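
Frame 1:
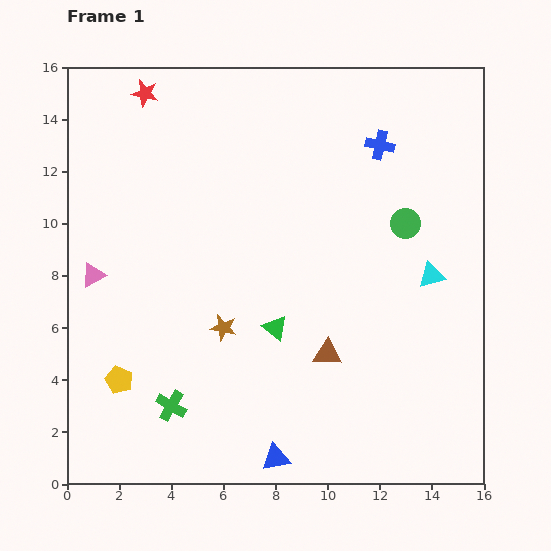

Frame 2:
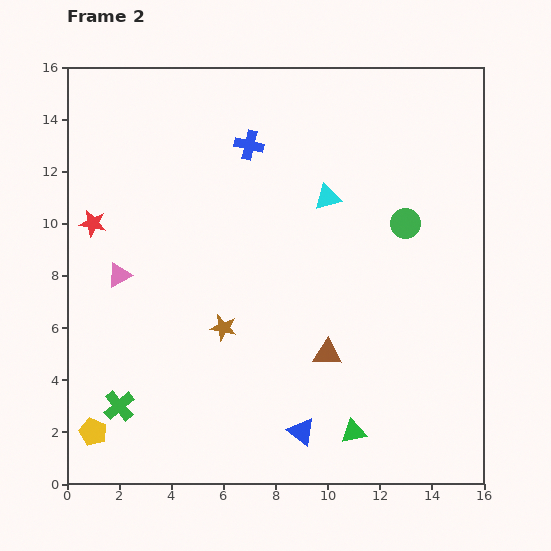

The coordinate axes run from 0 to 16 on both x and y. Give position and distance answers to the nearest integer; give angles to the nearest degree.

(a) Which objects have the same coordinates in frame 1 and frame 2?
the green circle, the brown star, the brown triangle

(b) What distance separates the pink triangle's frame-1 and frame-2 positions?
1

The pink triangle moved from (1, 8) to (2, 8), a distance of √(1² + 0²) ≈ 1.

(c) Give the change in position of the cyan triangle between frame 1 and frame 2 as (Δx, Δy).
(-4, 3)

The cyan triangle was at (14, 8) in frame 1 and (10, 11) in frame 2.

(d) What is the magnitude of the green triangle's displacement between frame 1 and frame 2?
5

The green triangle moved from (8, 6) to (11, 2), a distance of √(3² + 4²) ≈ 5.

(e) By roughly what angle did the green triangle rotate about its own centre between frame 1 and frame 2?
51° counter-clockwise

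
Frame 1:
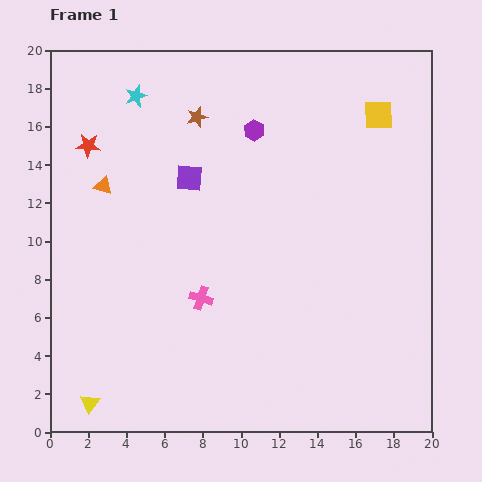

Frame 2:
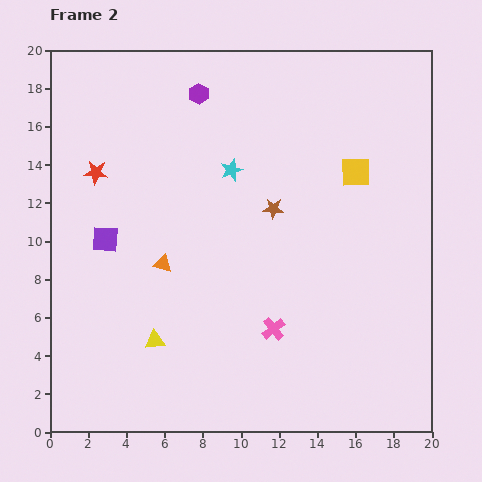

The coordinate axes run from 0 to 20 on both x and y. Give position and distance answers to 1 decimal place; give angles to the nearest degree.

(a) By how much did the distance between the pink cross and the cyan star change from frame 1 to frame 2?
-2.5

Distance in frame 1: 11.1. Distance in frame 2: 8.6.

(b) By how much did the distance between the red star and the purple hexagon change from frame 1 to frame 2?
-1.9

Distance in frame 1: 8.7. Distance in frame 2: 6.8.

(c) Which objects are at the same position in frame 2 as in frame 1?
none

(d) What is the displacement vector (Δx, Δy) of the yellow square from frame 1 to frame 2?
(-1.2, -3.0)

The yellow square was at (17.2, 16.6) in frame 1 and (16.0, 13.6) in frame 2.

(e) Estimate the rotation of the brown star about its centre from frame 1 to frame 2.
19° clockwise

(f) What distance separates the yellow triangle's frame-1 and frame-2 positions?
4.7

The yellow triangle moved from (2.1, 1.5) to (5.5, 4.8), a distance of √(3.4² + 3.3²) ≈ 4.7.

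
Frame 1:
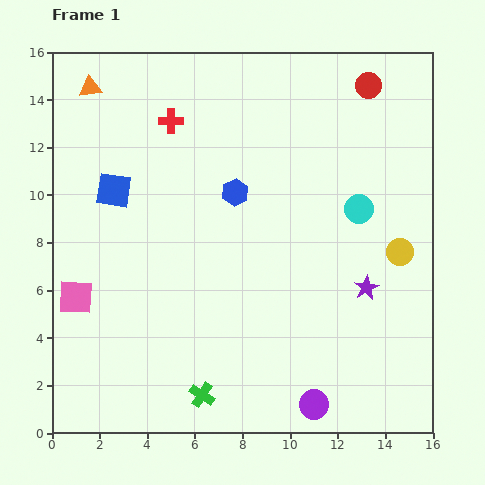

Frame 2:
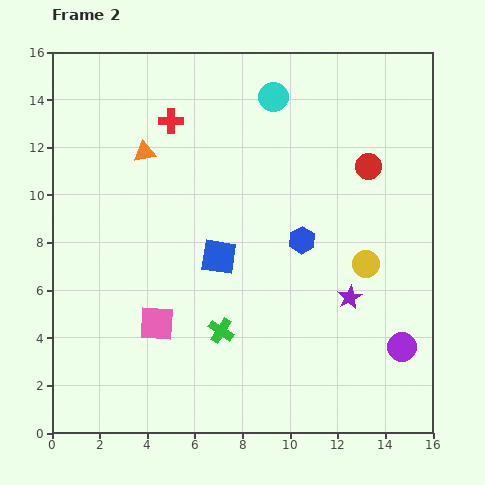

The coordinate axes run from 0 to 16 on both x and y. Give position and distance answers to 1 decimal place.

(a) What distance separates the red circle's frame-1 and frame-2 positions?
3.4

The red circle moved from (13.3, 14.6) to (13.3, 11.2), a distance of √(0.0² + 3.4²) ≈ 3.4.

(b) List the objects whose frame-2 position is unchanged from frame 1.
the red cross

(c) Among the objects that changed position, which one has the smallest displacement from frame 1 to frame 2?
the purple star

(moved 0.8)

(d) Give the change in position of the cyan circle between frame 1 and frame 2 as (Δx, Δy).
(-3.6, 4.7)

The cyan circle was at (12.9, 9.4) in frame 1 and (9.3, 14.1) in frame 2.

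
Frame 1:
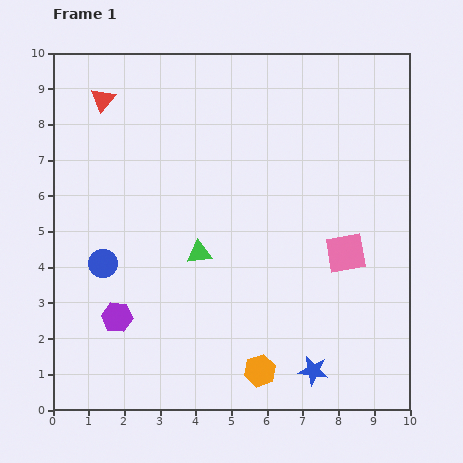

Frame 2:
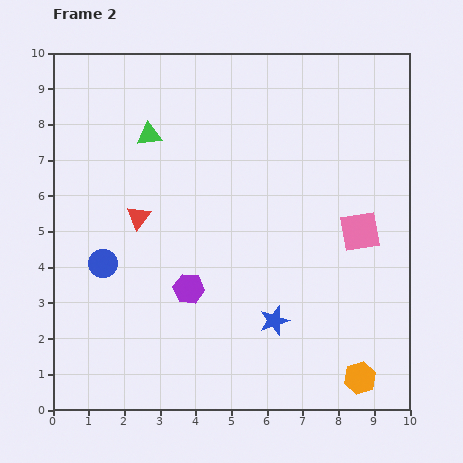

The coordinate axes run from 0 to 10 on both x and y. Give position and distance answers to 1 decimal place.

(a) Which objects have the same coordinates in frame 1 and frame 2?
the blue circle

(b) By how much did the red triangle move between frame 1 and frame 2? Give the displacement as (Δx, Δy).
(1.0, -3.3)

The red triangle was at (1.4, 8.7) in frame 1 and (2.4, 5.4) in frame 2.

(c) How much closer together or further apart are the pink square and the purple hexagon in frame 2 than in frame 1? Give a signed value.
-1.5

Distance in frame 1: 6.6. Distance in frame 2: 5.1.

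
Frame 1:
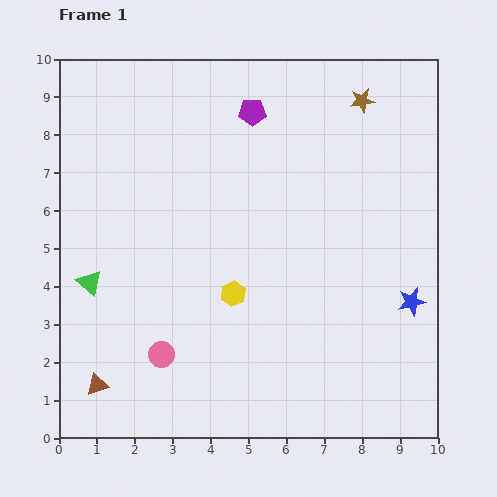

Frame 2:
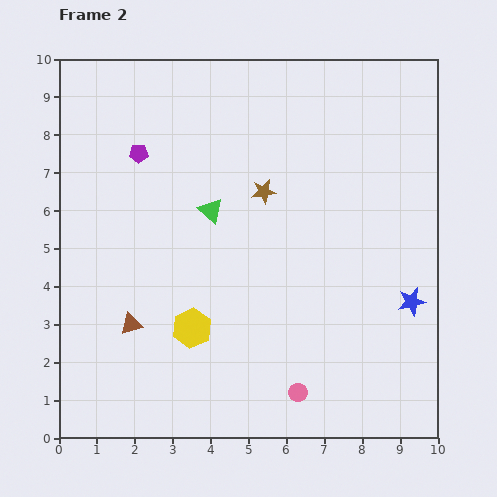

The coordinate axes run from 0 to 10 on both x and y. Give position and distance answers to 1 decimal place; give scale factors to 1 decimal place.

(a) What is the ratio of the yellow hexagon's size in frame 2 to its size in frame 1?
1.6×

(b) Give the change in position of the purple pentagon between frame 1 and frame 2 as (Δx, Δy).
(-3.0, -1.1)

The purple pentagon was at (5.1, 8.6) in frame 1 and (2.1, 7.5) in frame 2.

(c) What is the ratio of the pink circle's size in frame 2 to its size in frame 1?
0.7×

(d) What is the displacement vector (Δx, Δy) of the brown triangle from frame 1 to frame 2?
(0.9, 1.6)

The brown triangle was at (1.0, 1.4) in frame 1 and (1.9, 3.0) in frame 2.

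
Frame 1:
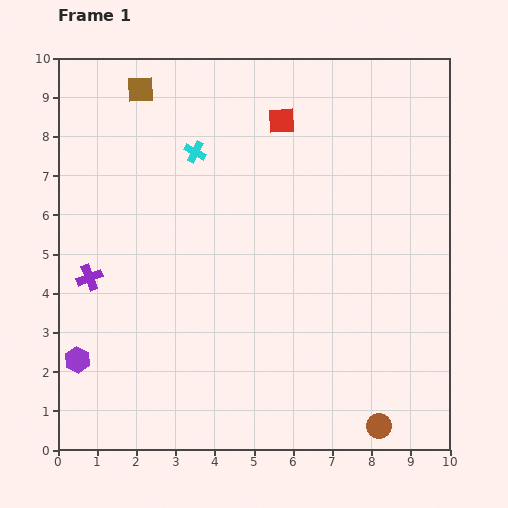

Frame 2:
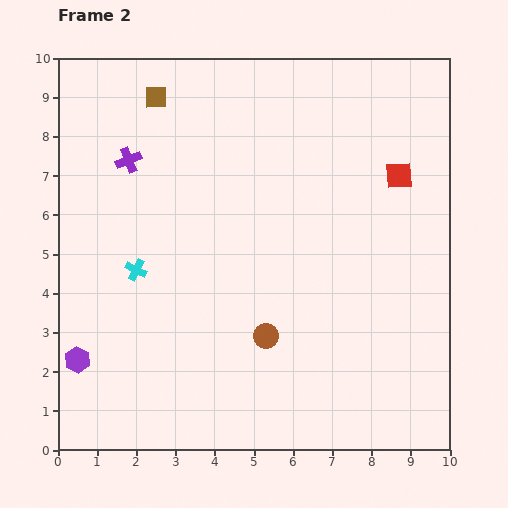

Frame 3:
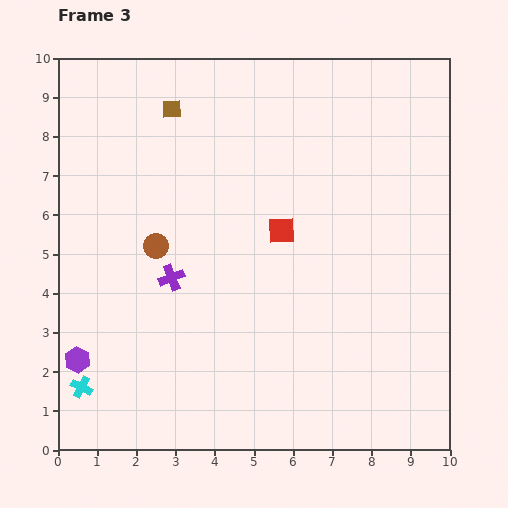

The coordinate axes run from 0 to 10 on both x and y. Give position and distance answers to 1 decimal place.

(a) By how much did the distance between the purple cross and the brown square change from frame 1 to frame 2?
-3.3

Distance in frame 1: 5.0. Distance in frame 2: 1.7.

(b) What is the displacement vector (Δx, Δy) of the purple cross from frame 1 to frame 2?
(1.0, 3.0)

The purple cross was at (0.8, 4.4) in frame 1 and (1.8, 7.4) in frame 2.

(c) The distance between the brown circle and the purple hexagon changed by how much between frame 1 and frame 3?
-4.4

Distance in frame 1: 7.9. Distance in frame 3: 3.5.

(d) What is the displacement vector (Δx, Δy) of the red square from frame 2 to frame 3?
(-3.0, -1.4)

The red square was at (8.7, 7.0) in frame 2 and (5.7, 5.6) in frame 3.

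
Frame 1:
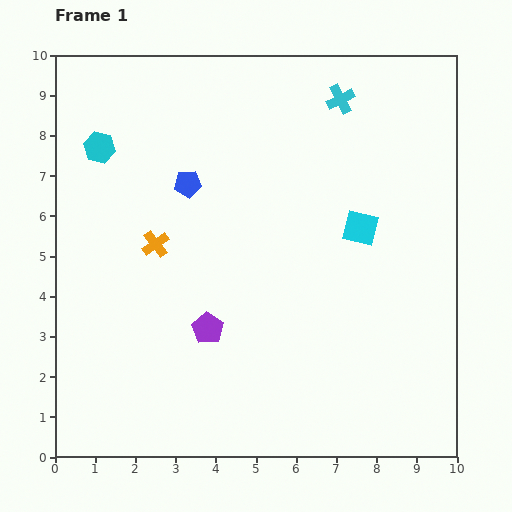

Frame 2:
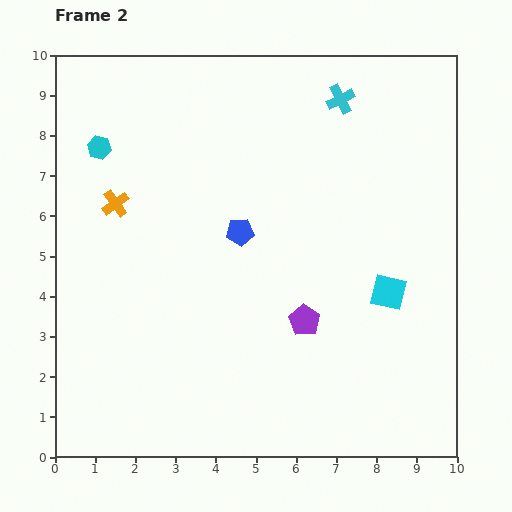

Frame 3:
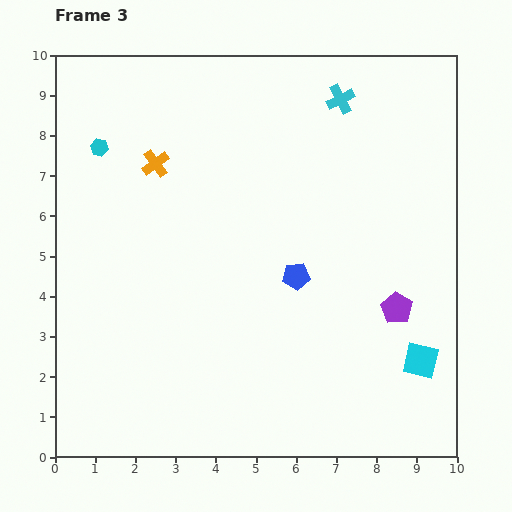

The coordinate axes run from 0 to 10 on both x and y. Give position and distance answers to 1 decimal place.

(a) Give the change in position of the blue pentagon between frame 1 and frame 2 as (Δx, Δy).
(1.3, -1.2)

The blue pentagon was at (3.3, 6.8) in frame 1 and (4.6, 5.6) in frame 2.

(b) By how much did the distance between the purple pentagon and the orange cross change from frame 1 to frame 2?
+3.0

Distance in frame 1: 2.5. Distance in frame 2: 5.5.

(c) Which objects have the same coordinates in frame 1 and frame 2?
the cyan hexagon, the cyan cross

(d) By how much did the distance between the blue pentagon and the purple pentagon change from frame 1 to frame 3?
-1.0

Distance in frame 1: 3.6. Distance in frame 3: 2.6.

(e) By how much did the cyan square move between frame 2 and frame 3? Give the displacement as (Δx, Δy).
(0.8, -1.7)

The cyan square was at (8.3, 4.1) in frame 2 and (9.1, 2.4) in frame 3.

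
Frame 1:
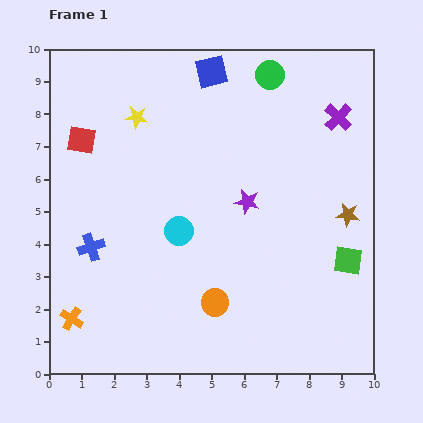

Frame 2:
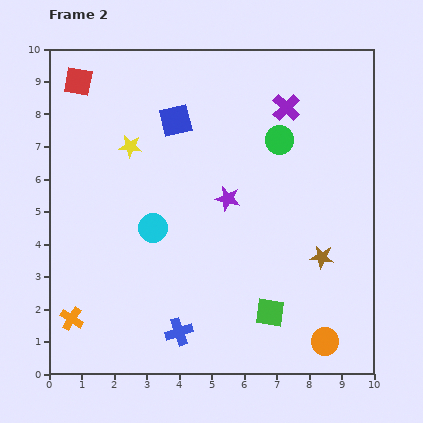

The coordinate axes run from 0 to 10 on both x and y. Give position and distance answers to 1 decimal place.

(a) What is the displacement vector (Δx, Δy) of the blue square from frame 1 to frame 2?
(-1.1, -1.5)

The blue square was at (5.0, 9.3) in frame 1 and (3.9, 7.8) in frame 2.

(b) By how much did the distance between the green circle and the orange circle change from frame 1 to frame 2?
-0.8

Distance in frame 1: 7.2. Distance in frame 2: 6.4.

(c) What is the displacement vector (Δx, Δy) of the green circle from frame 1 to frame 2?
(0.3, -2.0)

The green circle was at (6.8, 9.2) in frame 1 and (7.1, 7.2) in frame 2.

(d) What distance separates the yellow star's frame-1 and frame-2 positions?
0.9

The yellow star moved from (2.7, 7.9) to (2.5, 7.0), a distance of √(0.2² + 0.9²) ≈ 0.9.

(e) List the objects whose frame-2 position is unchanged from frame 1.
the orange cross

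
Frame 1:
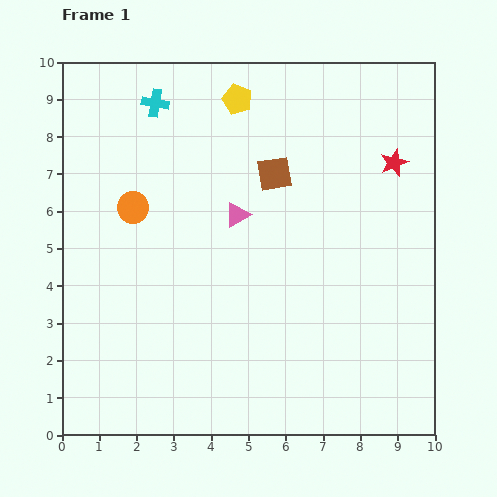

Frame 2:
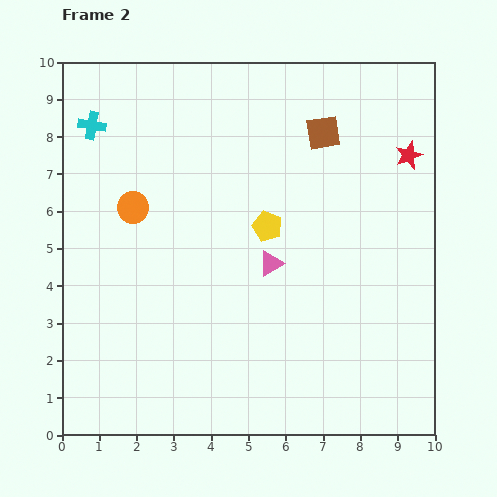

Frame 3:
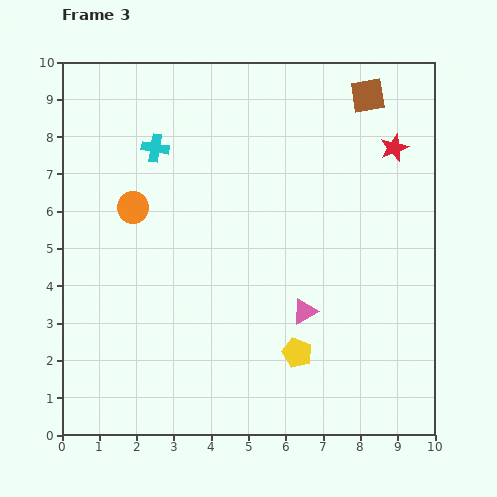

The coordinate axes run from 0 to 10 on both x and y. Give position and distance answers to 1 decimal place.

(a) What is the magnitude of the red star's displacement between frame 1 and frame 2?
0.4

The red star moved from (8.9, 7.3) to (9.3, 7.5), a distance of √(0.4² + 0.2²) ≈ 0.4.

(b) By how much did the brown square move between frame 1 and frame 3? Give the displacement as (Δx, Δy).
(2.5, 2.1)

The brown square was at (5.7, 7.0) in frame 1 and (8.2, 9.1) in frame 3.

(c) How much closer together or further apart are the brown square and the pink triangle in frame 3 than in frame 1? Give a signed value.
+4.5

Distance in frame 1: 1.5. Distance in frame 3: 6.0.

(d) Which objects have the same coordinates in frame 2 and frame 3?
the orange circle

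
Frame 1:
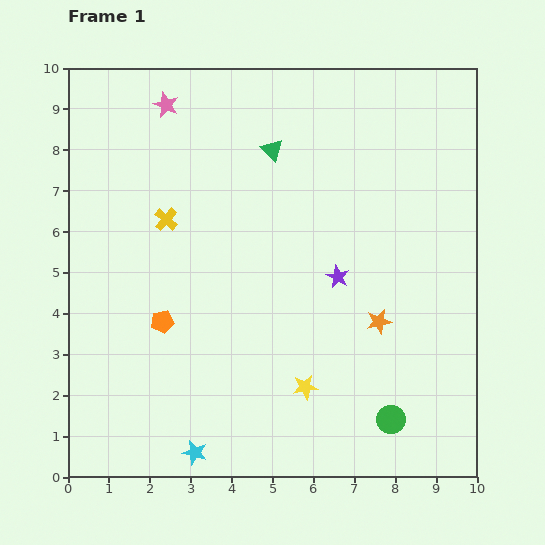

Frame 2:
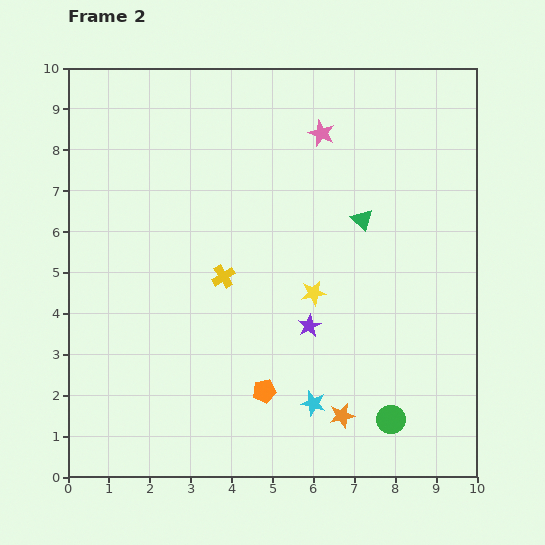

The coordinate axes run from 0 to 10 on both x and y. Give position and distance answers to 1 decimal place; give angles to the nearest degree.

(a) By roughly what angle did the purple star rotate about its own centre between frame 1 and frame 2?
18° clockwise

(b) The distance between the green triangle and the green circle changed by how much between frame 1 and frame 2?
-2.3

Distance in frame 1: 7.2. Distance in frame 2: 4.9.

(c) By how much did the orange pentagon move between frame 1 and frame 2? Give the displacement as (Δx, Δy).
(2.5, -1.7)

The orange pentagon was at (2.3, 3.8) in frame 1 and (4.8, 2.1) in frame 2.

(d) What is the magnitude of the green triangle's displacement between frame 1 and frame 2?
2.8

The green triangle moved from (5.0, 8.0) to (7.2, 6.3), a distance of √(2.2² + 1.7²) ≈ 2.8.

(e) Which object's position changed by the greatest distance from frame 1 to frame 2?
the pink star

(moved 3.9; next 3.1)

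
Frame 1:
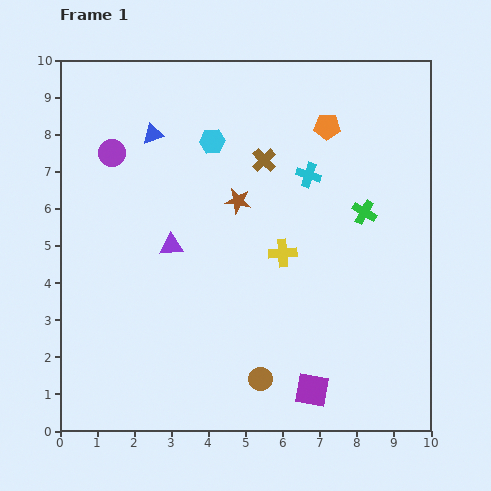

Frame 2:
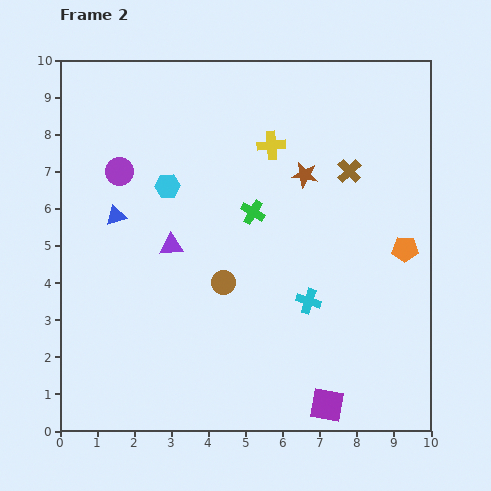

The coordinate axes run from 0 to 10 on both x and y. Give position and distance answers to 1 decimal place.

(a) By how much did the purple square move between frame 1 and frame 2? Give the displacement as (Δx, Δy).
(0.4, -0.4)

The purple square was at (6.8, 1.1) in frame 1 and (7.2, 0.7) in frame 2.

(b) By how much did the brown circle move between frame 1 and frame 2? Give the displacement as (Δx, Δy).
(-1.0, 2.6)

The brown circle was at (5.4, 1.4) in frame 1 and (4.4, 4.0) in frame 2.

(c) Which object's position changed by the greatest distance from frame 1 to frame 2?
the orange pentagon

(moved 3.9; next 3.4)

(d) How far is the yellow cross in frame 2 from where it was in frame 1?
2.9

The yellow cross moved from (6.0, 4.8) to (5.7, 7.7), a distance of √(0.3² + 2.9²) ≈ 2.9.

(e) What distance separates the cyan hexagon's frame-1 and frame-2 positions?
1.7

The cyan hexagon moved from (4.1, 7.8) to (2.9, 6.6), a distance of √(1.2² + 1.2²) ≈ 1.7.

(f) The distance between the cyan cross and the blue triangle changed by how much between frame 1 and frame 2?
+1.4

Distance in frame 1: 4.3. Distance in frame 2: 5.7.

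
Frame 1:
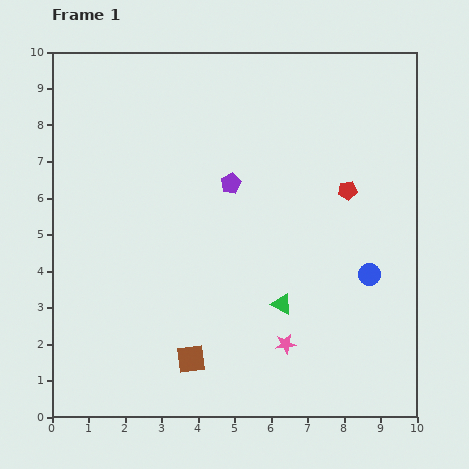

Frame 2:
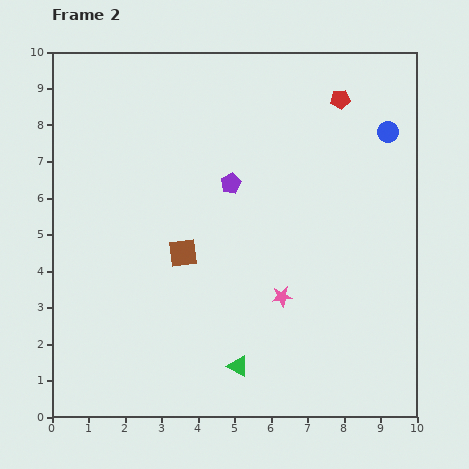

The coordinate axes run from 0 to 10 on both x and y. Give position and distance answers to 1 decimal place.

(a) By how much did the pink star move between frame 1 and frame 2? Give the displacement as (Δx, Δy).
(-0.1, 1.3)

The pink star was at (6.4, 2.0) in frame 1 and (6.3, 3.3) in frame 2.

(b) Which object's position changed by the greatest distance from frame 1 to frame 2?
the blue circle

(moved 3.9; next 2.9)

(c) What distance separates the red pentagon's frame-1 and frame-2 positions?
2.5

The red pentagon moved from (8.1, 6.2) to (7.9, 8.7), a distance of √(0.2² + 2.5²) ≈ 2.5.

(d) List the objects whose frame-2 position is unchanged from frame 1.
the purple pentagon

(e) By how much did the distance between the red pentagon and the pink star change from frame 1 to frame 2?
+1.1

Distance in frame 1: 4.5. Distance in frame 2: 5.6.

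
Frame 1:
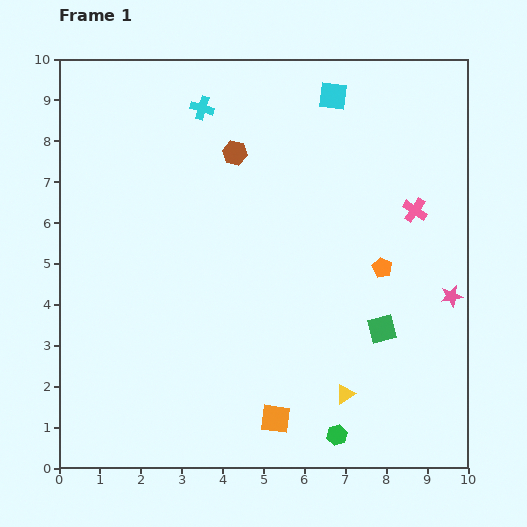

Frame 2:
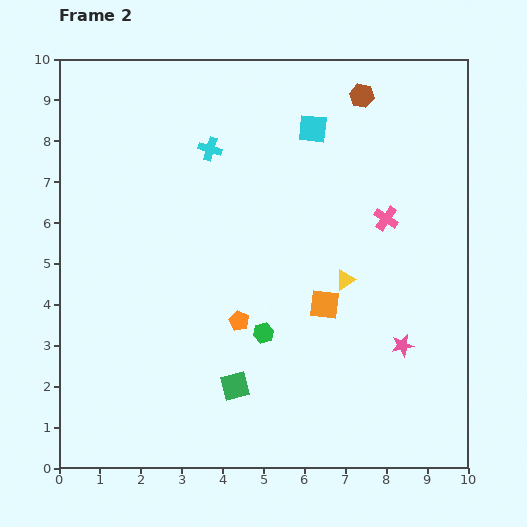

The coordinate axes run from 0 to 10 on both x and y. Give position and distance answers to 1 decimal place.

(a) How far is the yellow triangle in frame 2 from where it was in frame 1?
2.8

The yellow triangle moved from (7.0, 1.8) to (7.0, 4.6), a distance of √(0.0² + 2.8²) ≈ 2.8.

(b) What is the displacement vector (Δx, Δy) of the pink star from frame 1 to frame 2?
(-1.2, -1.2)

The pink star was at (9.6, 4.2) in frame 1 and (8.4, 3.0) in frame 2.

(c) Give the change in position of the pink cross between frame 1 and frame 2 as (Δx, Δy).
(-0.7, -0.2)

The pink cross was at (8.7, 6.3) in frame 1 and (8.0, 6.1) in frame 2.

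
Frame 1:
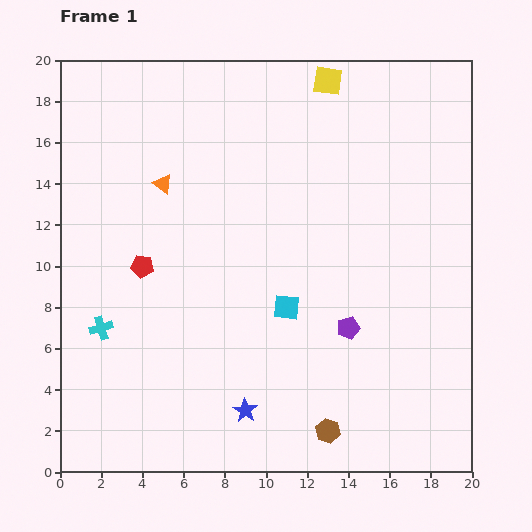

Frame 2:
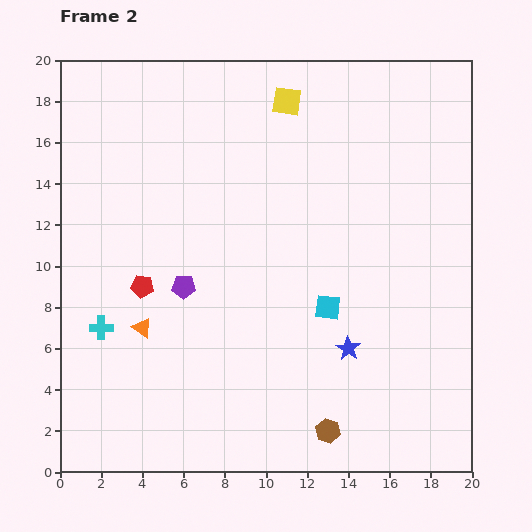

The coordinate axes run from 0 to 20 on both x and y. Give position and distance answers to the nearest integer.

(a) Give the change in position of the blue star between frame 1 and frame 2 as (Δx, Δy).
(5, 3)

The blue star was at (9, 3) in frame 1 and (14, 6) in frame 2.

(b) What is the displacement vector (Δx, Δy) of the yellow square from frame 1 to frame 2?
(-2, -1)

The yellow square was at (13, 19) in frame 1 and (11, 18) in frame 2.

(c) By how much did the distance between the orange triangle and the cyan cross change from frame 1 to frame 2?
-6

Distance in frame 1: 8. Distance in frame 2: 2.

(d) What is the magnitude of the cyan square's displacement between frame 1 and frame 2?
2

The cyan square moved from (11, 8) to (13, 8), a distance of √(2² + 0²) ≈ 2.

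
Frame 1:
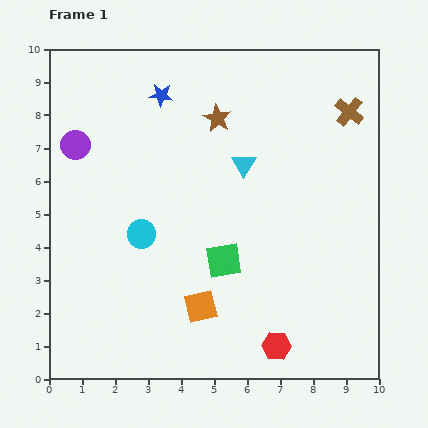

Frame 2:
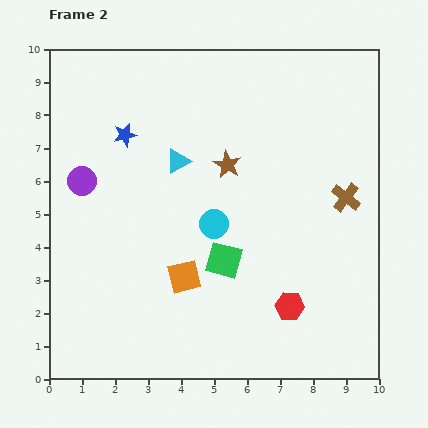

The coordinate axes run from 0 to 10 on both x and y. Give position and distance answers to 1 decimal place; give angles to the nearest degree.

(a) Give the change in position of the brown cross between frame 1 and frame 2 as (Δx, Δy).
(-0.1, -2.6)

The brown cross was at (9.1, 8.1) in frame 1 and (9.0, 5.5) in frame 2.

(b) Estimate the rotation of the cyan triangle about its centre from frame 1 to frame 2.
30° clockwise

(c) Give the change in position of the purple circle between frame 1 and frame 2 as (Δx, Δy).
(0.2, -1.1)

The purple circle was at (0.8, 7.1) in frame 1 and (1.0, 6.0) in frame 2.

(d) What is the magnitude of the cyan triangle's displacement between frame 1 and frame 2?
2.0

The cyan triangle moved from (5.9, 6.5) to (3.9, 6.6), a distance of √(2.0² + 0.1²) ≈ 2.0.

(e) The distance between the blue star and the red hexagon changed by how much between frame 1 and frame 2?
-1.2

Distance in frame 1: 8.4. Distance in frame 2: 7.2.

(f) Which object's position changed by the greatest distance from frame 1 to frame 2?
the brown cross

(moved 2.6; next 2.2)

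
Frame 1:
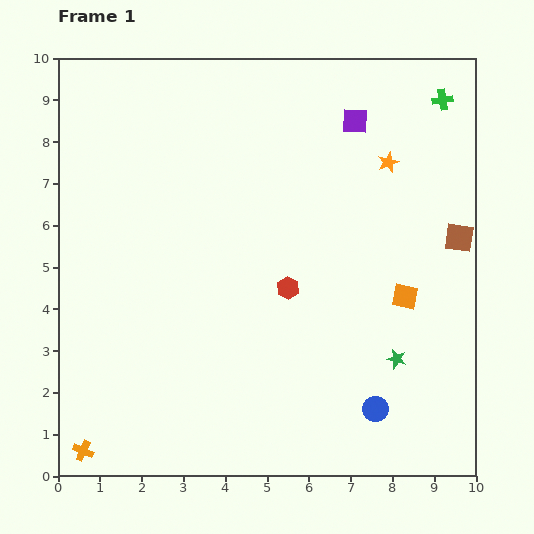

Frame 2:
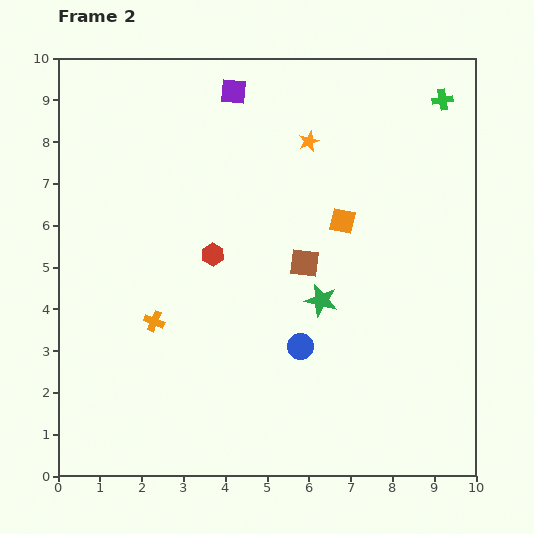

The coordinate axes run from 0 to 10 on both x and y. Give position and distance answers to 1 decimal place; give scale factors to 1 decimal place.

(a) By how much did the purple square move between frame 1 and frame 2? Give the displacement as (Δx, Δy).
(-2.9, 0.7)

The purple square was at (7.1, 8.5) in frame 1 and (4.2, 9.2) in frame 2.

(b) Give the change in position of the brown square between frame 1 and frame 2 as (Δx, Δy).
(-3.7, -0.6)

The brown square was at (9.6, 5.7) in frame 1 and (5.9, 5.1) in frame 2.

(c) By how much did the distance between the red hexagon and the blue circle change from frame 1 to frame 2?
-0.6

Distance in frame 1: 3.6. Distance in frame 2: 3.0.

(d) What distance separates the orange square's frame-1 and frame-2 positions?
2.3

The orange square moved from (8.3, 4.3) to (6.8, 6.1), a distance of √(1.5² + 1.8²) ≈ 2.3.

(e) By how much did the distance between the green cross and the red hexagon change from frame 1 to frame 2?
+0.8

Distance in frame 1: 5.8. Distance in frame 2: 6.6.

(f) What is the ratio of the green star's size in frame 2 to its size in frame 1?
1.7×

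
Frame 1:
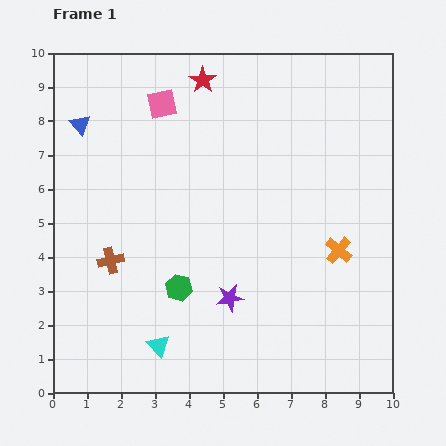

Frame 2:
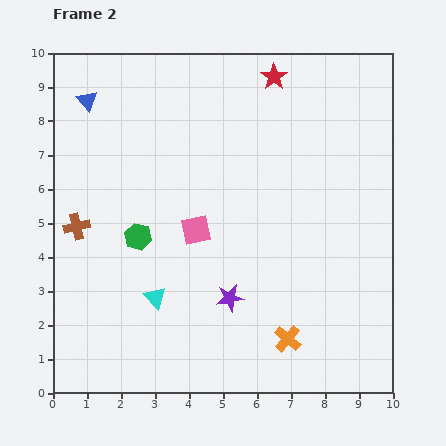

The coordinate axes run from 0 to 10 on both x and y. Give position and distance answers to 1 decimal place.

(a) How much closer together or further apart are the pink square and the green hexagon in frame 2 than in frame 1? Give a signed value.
-3.7

Distance in frame 1: 5.4. Distance in frame 2: 1.7.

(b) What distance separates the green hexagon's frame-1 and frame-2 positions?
1.9

The green hexagon moved from (3.7, 3.1) to (2.5, 4.6), a distance of √(1.2² + 1.5²) ≈ 1.9.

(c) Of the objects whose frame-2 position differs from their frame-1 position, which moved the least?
the blue triangle

(moved 0.7)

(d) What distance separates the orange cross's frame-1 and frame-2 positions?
3.0

The orange cross moved from (8.4, 4.2) to (6.9, 1.6), a distance of √(1.5² + 2.6²) ≈ 3.0.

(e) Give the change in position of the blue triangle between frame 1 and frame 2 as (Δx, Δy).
(0.2, 0.7)

The blue triangle was at (0.8, 7.9) in frame 1 and (1.0, 8.6) in frame 2.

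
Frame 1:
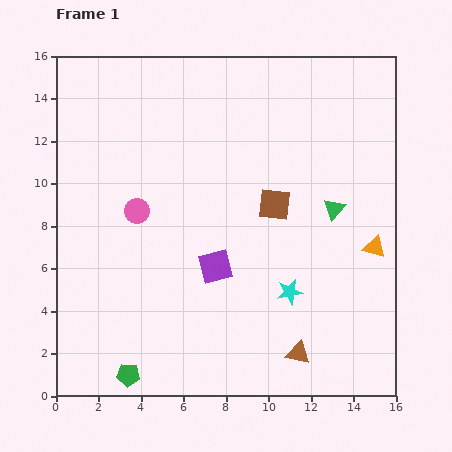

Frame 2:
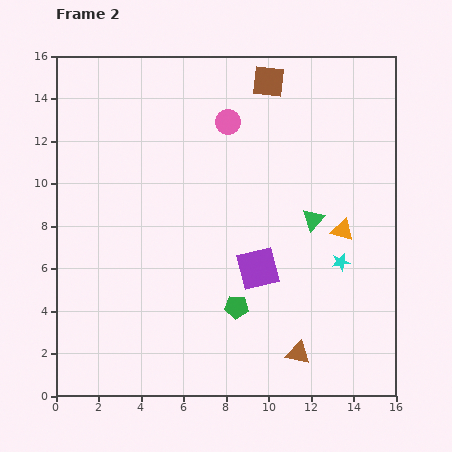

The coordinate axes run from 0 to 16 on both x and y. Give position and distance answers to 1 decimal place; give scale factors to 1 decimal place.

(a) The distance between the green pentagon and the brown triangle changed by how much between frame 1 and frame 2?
-4.5

Distance in frame 1: 8.1. Distance in frame 2: 3.6.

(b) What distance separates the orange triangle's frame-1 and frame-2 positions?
1.7

The orange triangle moved from (15.0, 7.0) to (13.5, 7.8), a distance of √(1.5² + 0.8²) ≈ 1.7.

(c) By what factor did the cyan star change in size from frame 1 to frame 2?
0.7×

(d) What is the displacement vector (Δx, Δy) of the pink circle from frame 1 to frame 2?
(4.3, 4.2)

The pink circle was at (3.8, 8.7) in frame 1 and (8.1, 12.9) in frame 2.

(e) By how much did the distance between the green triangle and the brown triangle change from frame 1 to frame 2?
-0.7

Distance in frame 1: 7.0. Distance in frame 2: 6.3.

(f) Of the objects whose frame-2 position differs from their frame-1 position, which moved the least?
the green triangle

(moved 1.1)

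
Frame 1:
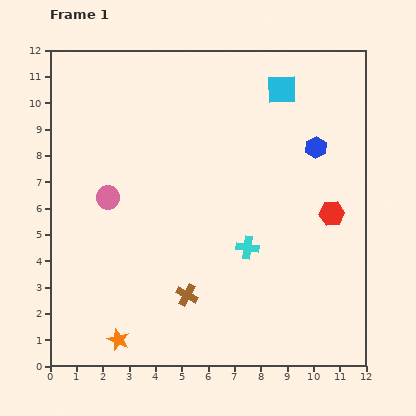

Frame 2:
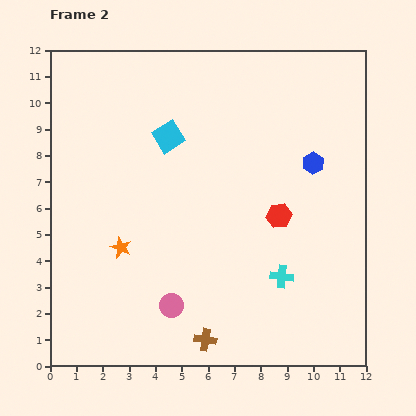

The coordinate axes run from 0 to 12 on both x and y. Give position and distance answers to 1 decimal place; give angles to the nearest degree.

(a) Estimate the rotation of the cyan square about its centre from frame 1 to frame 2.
31° counter-clockwise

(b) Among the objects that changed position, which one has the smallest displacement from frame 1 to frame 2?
the blue hexagon

(moved 0.6)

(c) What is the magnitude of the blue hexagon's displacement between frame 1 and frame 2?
0.6

The blue hexagon moved from (10.1, 8.3) to (10.0, 7.7), a distance of √(0.1² + 0.6²) ≈ 0.6.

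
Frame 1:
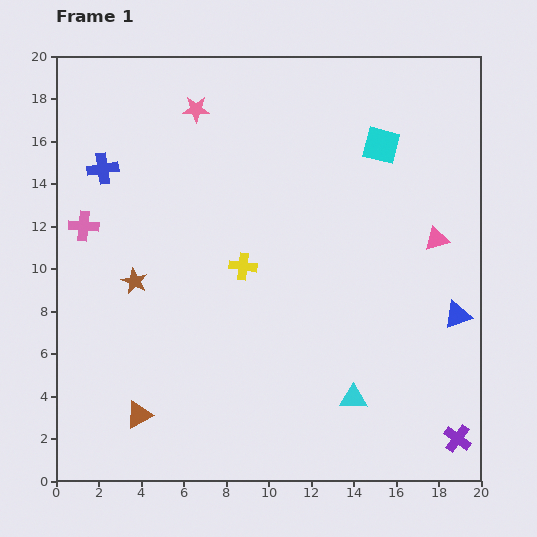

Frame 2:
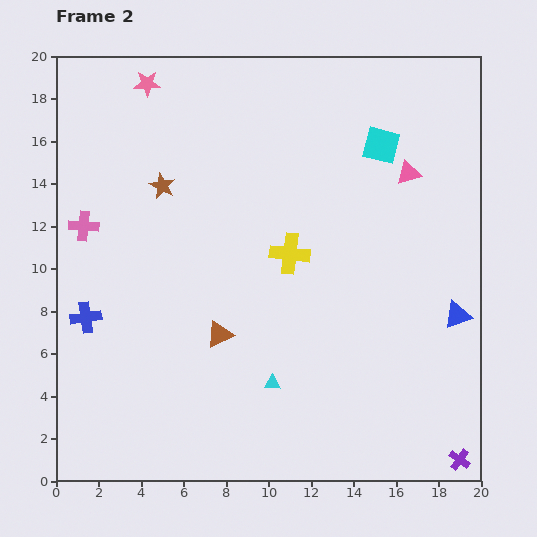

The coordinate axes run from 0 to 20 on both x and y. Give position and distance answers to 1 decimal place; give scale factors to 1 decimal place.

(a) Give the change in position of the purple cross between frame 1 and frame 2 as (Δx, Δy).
(0.1, -1.0)

The purple cross was at (18.9, 2.0) in frame 1 and (19.0, 1.0) in frame 2.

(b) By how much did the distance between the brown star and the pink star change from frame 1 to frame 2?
-3.7

Distance in frame 1: 8.6. Distance in frame 2: 4.9.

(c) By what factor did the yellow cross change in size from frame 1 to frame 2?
1.5×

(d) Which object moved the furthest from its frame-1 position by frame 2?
the blue cross

(moved 7.0; next 5.4)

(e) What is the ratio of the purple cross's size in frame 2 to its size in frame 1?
0.8×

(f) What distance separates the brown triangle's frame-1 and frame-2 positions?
5.4

The brown triangle moved from (3.9, 3.1) to (7.7, 6.9), a distance of √(3.8² + 3.8²) ≈ 5.4.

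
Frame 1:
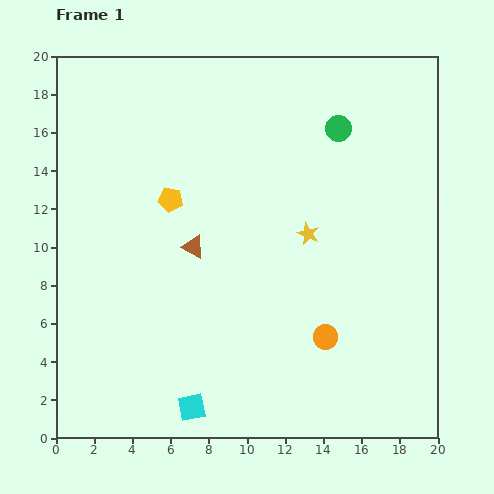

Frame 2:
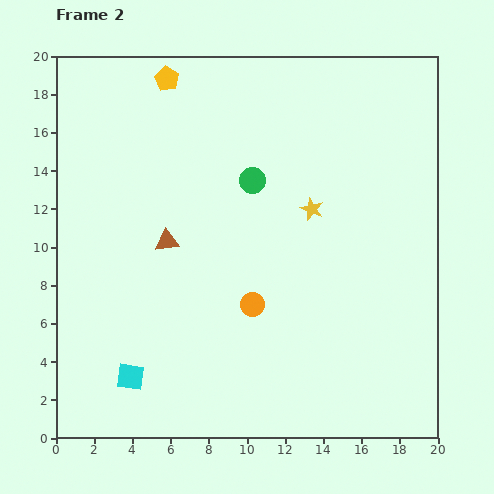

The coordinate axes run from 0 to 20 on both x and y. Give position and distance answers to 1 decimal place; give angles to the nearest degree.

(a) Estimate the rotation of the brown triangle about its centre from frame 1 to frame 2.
33° counter-clockwise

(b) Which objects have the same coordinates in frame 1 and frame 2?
none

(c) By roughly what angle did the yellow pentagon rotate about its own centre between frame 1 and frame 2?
22° clockwise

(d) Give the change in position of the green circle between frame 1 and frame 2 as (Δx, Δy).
(-4.5, -2.7)

The green circle was at (14.8, 16.2) in frame 1 and (10.3, 13.5) in frame 2.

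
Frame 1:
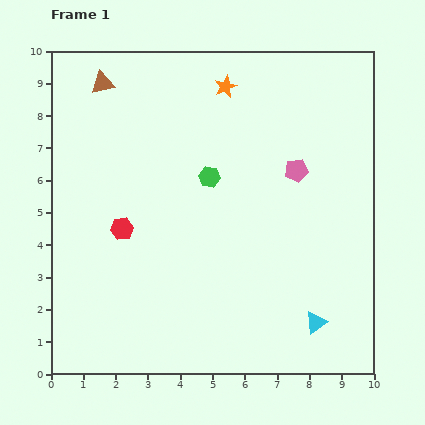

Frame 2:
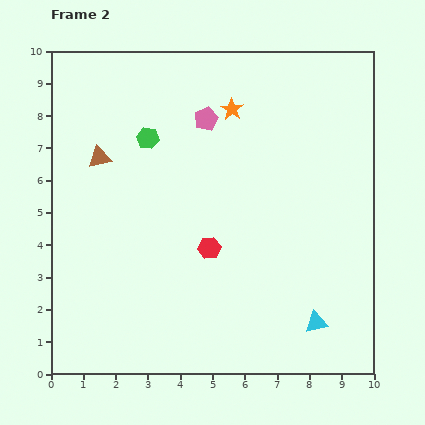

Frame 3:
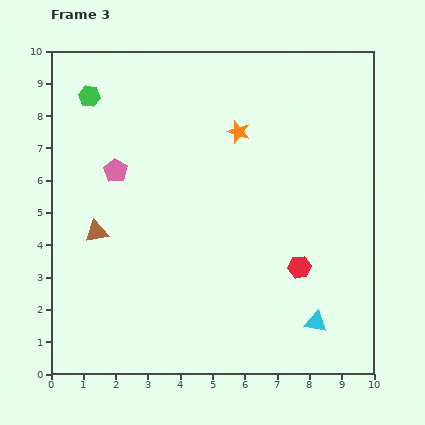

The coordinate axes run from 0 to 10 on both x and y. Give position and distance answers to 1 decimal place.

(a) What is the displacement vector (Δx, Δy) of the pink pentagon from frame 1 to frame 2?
(-2.8, 1.6)

The pink pentagon was at (7.6, 6.3) in frame 1 and (4.8, 7.9) in frame 2.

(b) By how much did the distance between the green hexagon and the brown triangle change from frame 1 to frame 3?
-0.2

Distance in frame 1: 4.4. Distance in frame 3: 4.2.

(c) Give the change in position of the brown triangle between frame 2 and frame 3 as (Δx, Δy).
(-0.1, -2.3)

The brown triangle was at (1.5, 6.7) in frame 2 and (1.4, 4.4) in frame 3.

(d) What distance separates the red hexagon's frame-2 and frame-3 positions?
2.9

The red hexagon moved from (4.9, 3.9) to (7.7, 3.3), a distance of √(2.8² + 0.6²) ≈ 2.9.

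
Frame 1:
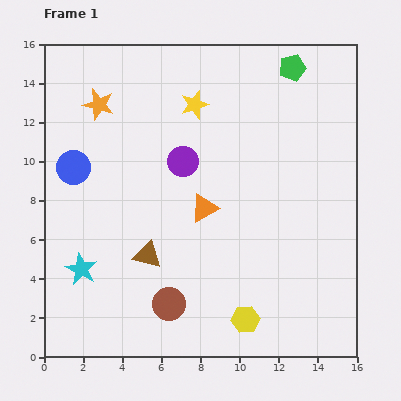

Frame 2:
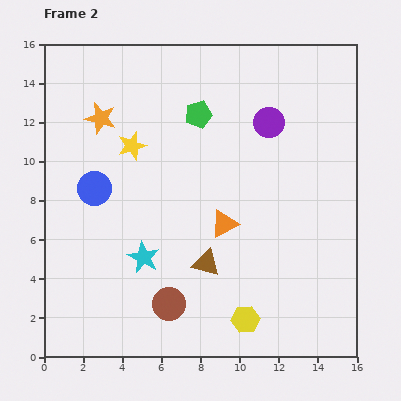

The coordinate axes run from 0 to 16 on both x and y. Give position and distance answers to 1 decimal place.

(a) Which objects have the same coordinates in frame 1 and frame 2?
the brown circle, the yellow hexagon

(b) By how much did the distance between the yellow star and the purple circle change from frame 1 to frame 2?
+4.1

Distance in frame 1: 3.0. Distance in frame 2: 7.1.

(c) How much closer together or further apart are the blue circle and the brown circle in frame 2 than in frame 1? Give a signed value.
-1.5

Distance in frame 1: 8.5. Distance in frame 2: 7.0.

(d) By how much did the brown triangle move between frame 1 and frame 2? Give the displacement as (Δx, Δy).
(3.0, -0.4)

The brown triangle was at (5.3, 5.2) in frame 1 and (8.3, 4.8) in frame 2.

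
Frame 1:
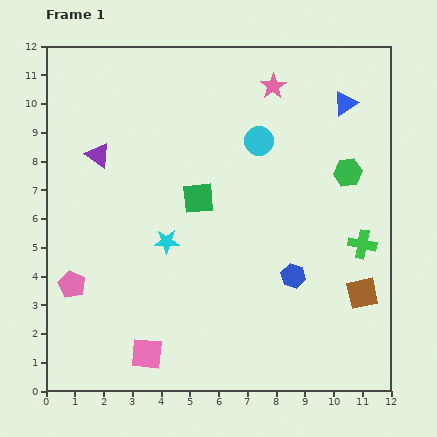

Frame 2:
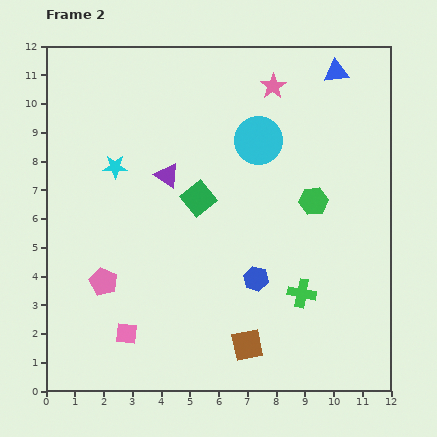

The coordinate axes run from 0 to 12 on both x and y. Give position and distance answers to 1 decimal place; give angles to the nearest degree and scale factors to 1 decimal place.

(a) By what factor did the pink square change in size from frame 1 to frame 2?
0.7×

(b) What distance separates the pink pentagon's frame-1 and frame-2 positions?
1.1

The pink pentagon moved from (0.9, 3.7) to (2.0, 3.8), a distance of √(1.1² + 0.1²) ≈ 1.1.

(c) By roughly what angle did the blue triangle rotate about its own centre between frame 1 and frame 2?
26° clockwise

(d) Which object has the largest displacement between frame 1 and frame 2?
the brown square

(moved 4.4; next 3.2)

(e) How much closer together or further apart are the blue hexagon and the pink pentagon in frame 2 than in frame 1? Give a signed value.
-2.4

Distance in frame 1: 7.7. Distance in frame 2: 5.3.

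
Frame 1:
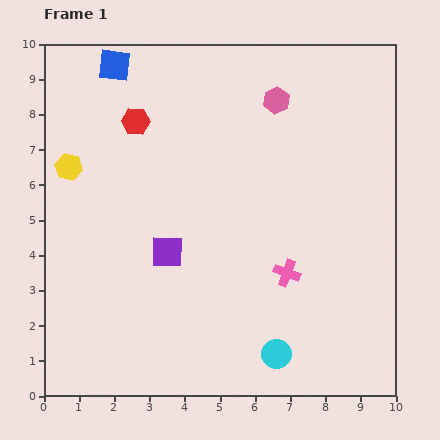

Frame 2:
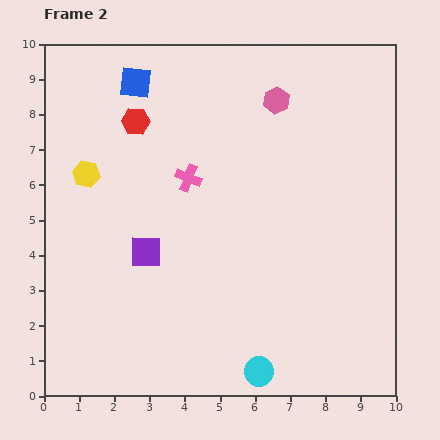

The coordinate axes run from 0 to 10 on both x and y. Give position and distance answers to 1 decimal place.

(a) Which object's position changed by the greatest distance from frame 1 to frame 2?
the pink cross

(moved 3.9; next 0.8)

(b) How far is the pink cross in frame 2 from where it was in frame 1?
3.9

The pink cross moved from (6.9, 3.5) to (4.1, 6.2), a distance of √(2.8² + 2.7²) ≈ 3.9.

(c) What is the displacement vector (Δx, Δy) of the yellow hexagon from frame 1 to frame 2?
(0.5, -0.2)

The yellow hexagon was at (0.7, 6.5) in frame 1 and (1.2, 6.3) in frame 2.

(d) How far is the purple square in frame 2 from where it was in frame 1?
0.6

The purple square moved from (3.5, 4.1) to (2.9, 4.1), a distance of √(0.6² + 0.0²) ≈ 0.6.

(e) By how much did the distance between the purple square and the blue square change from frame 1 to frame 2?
-0.7

Distance in frame 1: 5.5. Distance in frame 2: 4.8.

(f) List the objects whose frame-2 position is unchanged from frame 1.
the pink hexagon, the red hexagon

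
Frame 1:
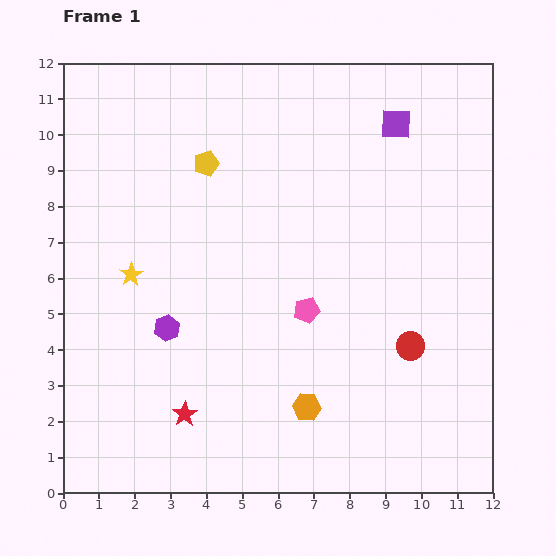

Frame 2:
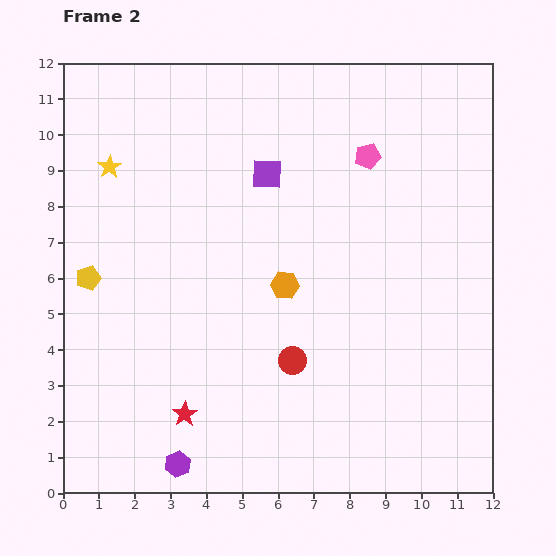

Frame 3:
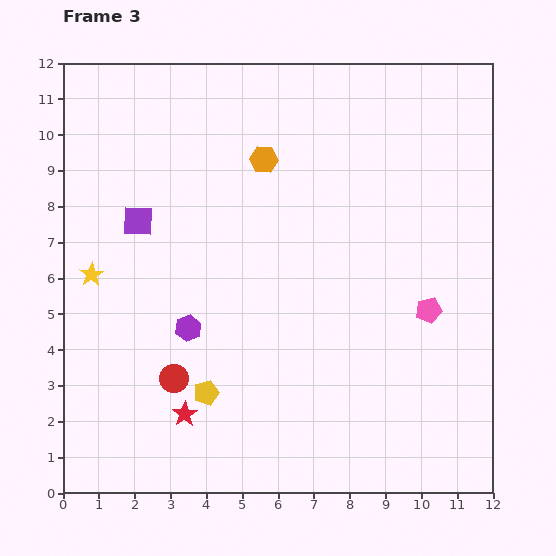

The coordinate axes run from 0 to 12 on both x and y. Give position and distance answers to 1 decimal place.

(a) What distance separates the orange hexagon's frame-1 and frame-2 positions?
3.5

The orange hexagon moved from (6.8, 2.4) to (6.2, 5.8), a distance of √(0.6² + 3.4²) ≈ 3.5.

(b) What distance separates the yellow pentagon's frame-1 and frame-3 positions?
6.4

The yellow pentagon moved from (4.0, 9.2) to (4.0, 2.8), a distance of √(0.0² + 6.4²) ≈ 6.4.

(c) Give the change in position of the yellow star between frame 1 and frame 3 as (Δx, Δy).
(-1.1, 0.0)

The yellow star was at (1.9, 6.1) in frame 1 and (0.8, 6.1) in frame 3.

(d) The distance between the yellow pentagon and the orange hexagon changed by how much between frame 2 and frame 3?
+1.2

Distance in frame 2: 5.5. Distance in frame 3: 6.7.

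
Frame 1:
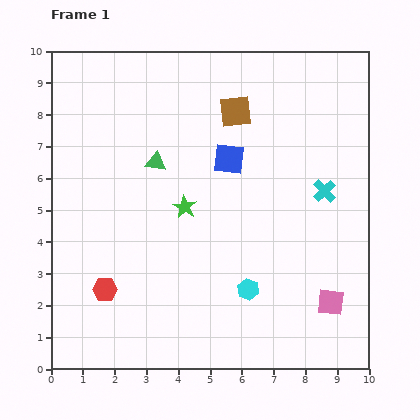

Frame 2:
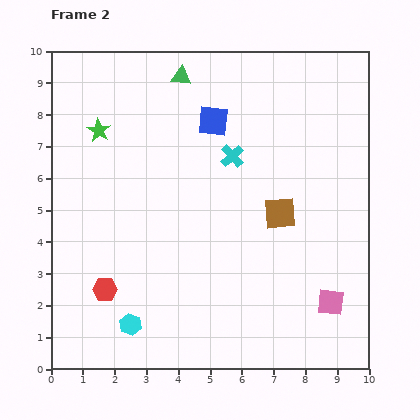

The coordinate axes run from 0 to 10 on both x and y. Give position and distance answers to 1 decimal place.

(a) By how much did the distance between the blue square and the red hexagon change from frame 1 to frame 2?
+0.6

Distance in frame 1: 5.7. Distance in frame 2: 6.3.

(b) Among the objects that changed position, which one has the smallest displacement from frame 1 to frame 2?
the blue square

(moved 1.3)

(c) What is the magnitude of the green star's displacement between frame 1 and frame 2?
3.6

The green star moved from (4.2, 5.1) to (1.5, 7.5), a distance of √(2.7² + 2.4²) ≈ 3.6.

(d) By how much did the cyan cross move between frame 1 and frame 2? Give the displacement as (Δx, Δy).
(-2.9, 1.1)

The cyan cross was at (8.6, 5.6) in frame 1 and (5.7, 6.7) in frame 2.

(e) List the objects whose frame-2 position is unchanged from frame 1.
the pink square, the red hexagon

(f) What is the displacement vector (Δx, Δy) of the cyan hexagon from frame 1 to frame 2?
(-3.7, -1.1)

The cyan hexagon was at (6.2, 2.5) in frame 1 and (2.5, 1.4) in frame 2.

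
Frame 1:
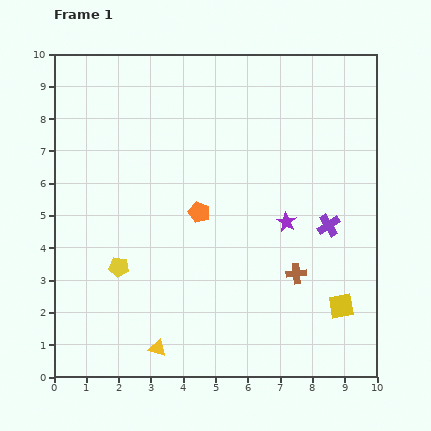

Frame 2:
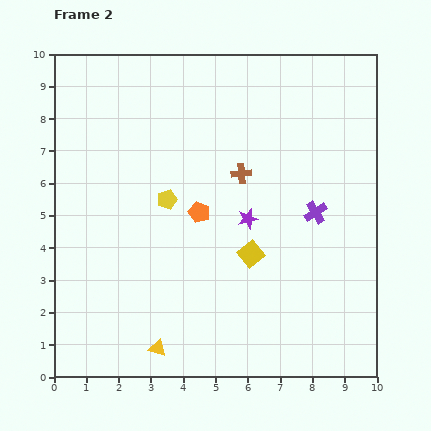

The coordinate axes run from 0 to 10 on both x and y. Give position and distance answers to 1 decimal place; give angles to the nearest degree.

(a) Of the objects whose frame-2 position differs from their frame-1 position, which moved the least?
the purple cross

(moved 0.6)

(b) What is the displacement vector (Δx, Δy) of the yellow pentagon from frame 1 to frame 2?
(1.5, 2.1)

The yellow pentagon was at (2.0, 3.4) in frame 1 and (3.5, 5.5) in frame 2.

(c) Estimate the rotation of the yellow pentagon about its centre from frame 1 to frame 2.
27° counter-clockwise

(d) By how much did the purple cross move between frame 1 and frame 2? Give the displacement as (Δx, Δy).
(-0.4, 0.4)

The purple cross was at (8.5, 4.7) in frame 1 and (8.1, 5.1) in frame 2.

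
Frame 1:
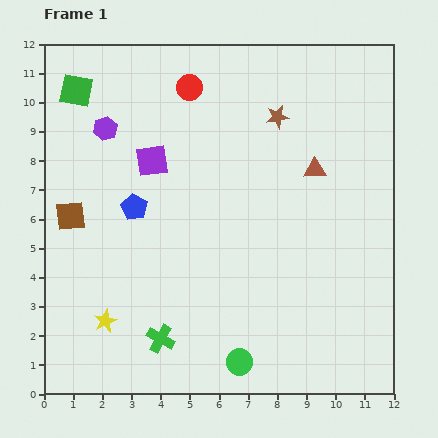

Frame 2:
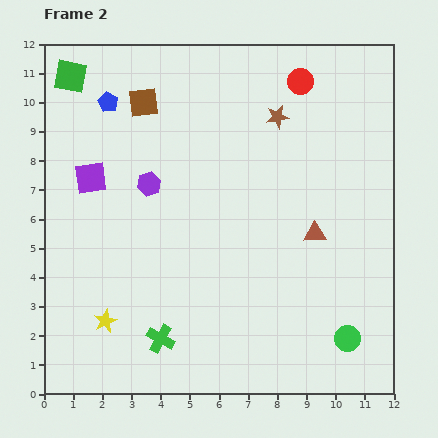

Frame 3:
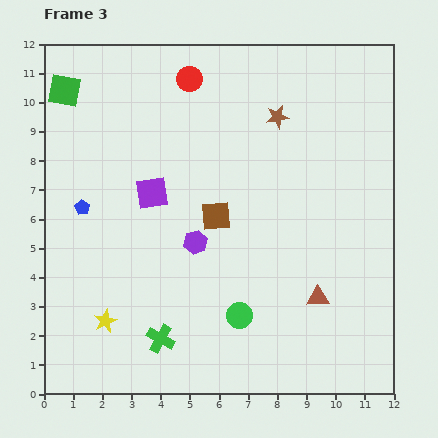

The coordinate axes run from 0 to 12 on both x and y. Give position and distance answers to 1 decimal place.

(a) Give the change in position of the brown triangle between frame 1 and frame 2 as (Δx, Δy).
(0.0, -2.2)

The brown triangle was at (9.3, 7.7) in frame 1 and (9.3, 5.5) in frame 2.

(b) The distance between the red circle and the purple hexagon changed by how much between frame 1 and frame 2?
+3.1

Distance in frame 1: 3.2. Distance in frame 2: 6.3.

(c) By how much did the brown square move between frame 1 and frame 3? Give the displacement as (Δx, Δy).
(5.0, 0.0)

The brown square was at (0.9, 6.1) in frame 1 and (5.9, 6.1) in frame 3.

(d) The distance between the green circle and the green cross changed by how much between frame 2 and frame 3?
-3.6

Distance in frame 2: 6.4. Distance in frame 3: 2.8.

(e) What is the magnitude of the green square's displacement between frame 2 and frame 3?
0.5

The green square moved from (0.9, 10.9) to (0.7, 10.4), a distance of √(0.2² + 0.5²) ≈ 0.5.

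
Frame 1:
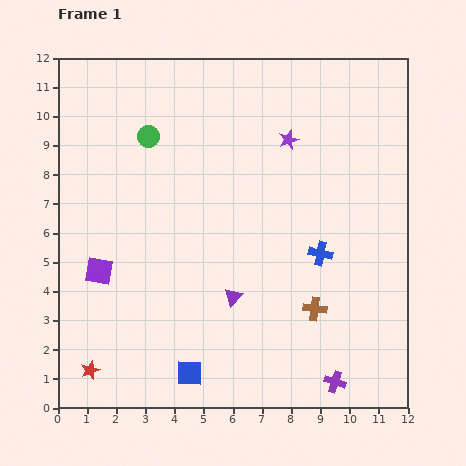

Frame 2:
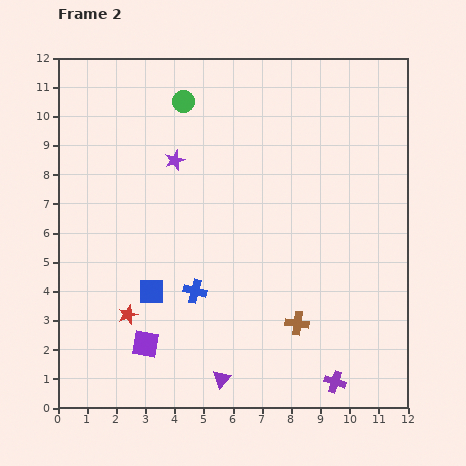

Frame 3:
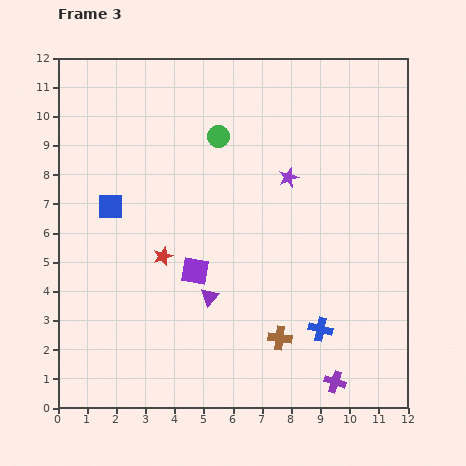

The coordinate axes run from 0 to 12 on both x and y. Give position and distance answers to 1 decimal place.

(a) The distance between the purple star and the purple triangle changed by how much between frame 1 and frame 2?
+2.0

Distance in frame 1: 5.7. Distance in frame 2: 7.7.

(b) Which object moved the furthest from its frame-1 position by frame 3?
the blue square

(moved 6.3; next 4.6)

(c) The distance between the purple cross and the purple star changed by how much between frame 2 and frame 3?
-2.2

Distance in frame 2: 9.4. Distance in frame 3: 7.2.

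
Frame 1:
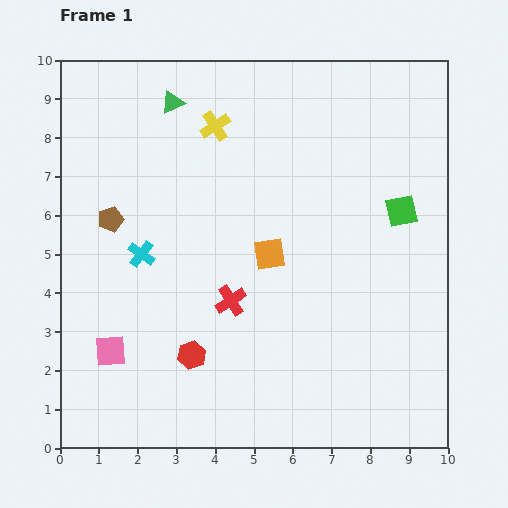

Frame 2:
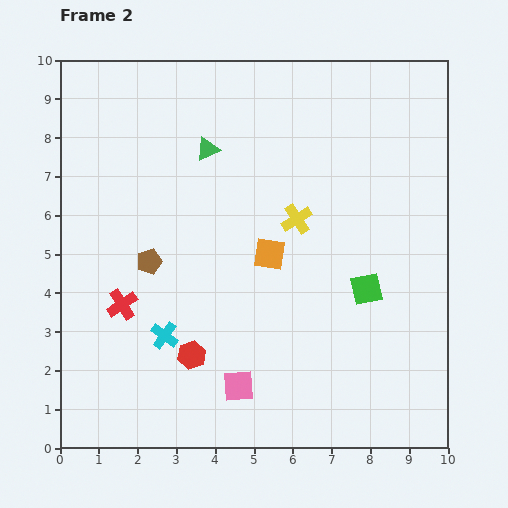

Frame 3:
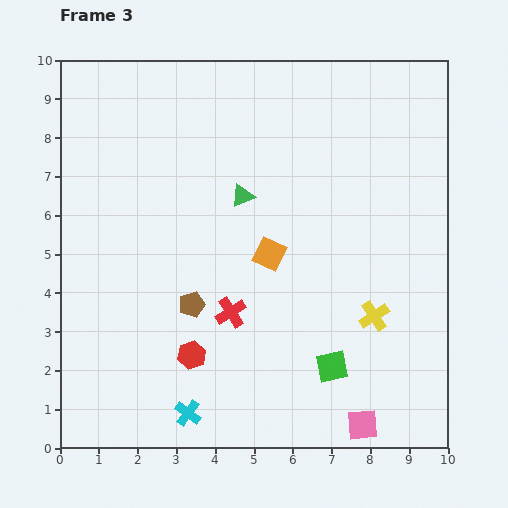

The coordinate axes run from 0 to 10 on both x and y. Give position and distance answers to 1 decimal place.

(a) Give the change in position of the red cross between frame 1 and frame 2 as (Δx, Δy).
(-2.8, -0.1)

The red cross was at (4.4, 3.8) in frame 1 and (1.6, 3.7) in frame 2.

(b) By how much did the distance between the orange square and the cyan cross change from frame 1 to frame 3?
+1.3

Distance in frame 1: 3.3. Distance in frame 3: 4.6.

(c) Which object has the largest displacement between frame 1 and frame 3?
the pink square

(moved 6.8; next 6.4)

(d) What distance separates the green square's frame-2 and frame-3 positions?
2.2

The green square moved from (7.9, 4.1) to (7.0, 2.1), a distance of √(0.9² + 2.0²) ≈ 2.2.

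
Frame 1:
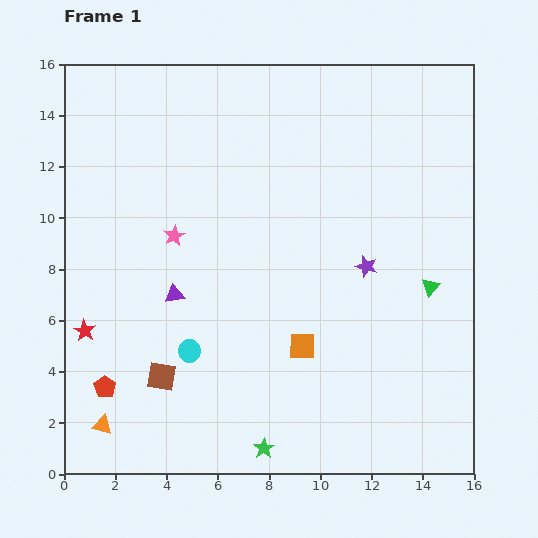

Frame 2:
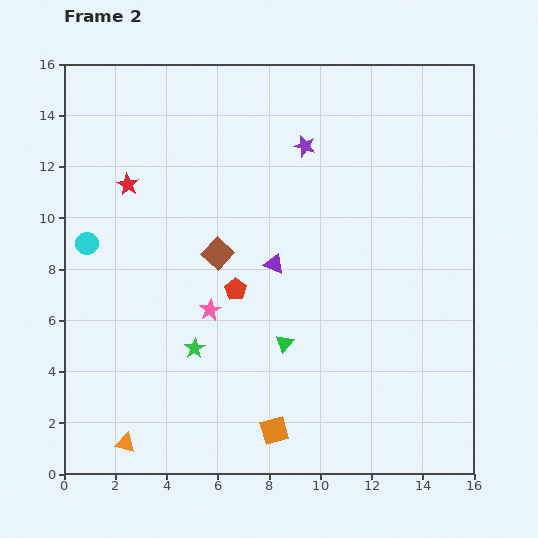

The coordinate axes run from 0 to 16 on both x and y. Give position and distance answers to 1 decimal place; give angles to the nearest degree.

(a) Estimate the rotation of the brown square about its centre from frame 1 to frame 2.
32° clockwise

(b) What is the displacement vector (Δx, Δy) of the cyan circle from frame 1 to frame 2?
(-4.0, 4.2)

The cyan circle was at (4.9, 4.8) in frame 1 and (0.9, 9.0) in frame 2.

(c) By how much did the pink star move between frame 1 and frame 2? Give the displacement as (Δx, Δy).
(1.4, -2.9)

The pink star was at (4.3, 9.3) in frame 1 and (5.7, 6.4) in frame 2.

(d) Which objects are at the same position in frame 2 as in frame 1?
none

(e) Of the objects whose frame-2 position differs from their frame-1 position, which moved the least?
the orange triangle

(moved 1.1)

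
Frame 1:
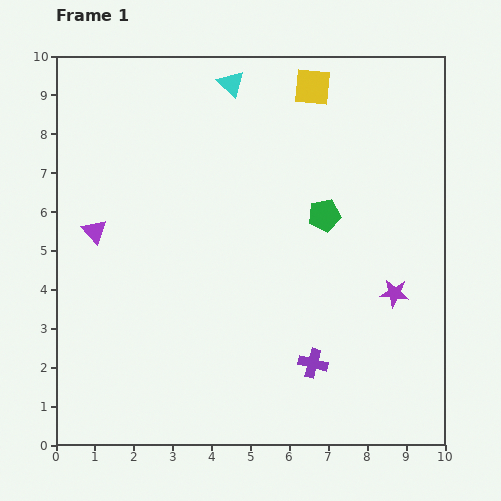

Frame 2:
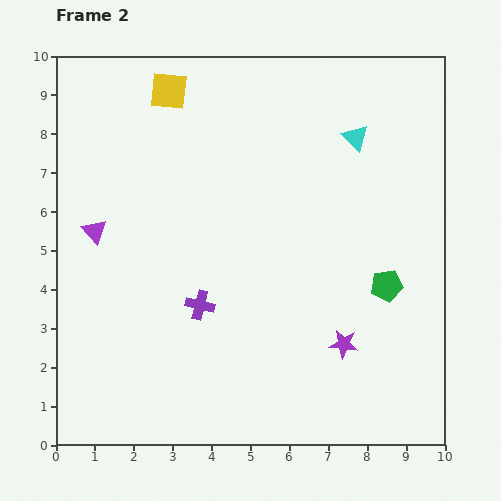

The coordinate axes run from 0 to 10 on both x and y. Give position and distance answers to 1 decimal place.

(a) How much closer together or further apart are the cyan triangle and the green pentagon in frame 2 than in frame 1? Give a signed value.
-0.3

Distance in frame 1: 4.2. Distance in frame 2: 3.9.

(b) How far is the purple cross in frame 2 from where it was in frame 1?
3.3

The purple cross moved from (6.6, 2.1) to (3.7, 3.6), a distance of √(2.9² + 1.5²) ≈ 3.3.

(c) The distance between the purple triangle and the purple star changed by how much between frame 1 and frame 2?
-0.9

Distance in frame 1: 7.9. Distance in frame 2: 7.0.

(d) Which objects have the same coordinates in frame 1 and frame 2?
the purple triangle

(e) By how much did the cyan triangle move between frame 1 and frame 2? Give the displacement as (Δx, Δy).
(3.2, -1.4)

The cyan triangle was at (4.5, 9.3) in frame 1 and (7.7, 7.9) in frame 2.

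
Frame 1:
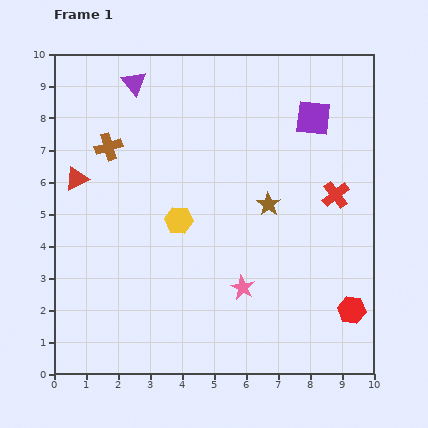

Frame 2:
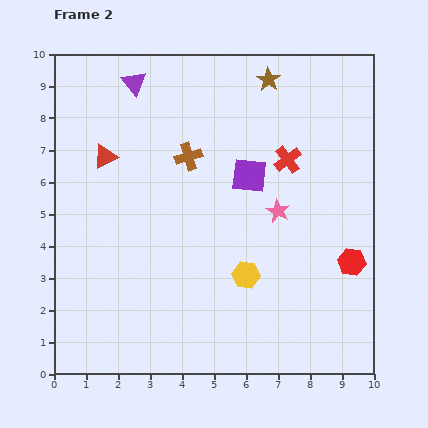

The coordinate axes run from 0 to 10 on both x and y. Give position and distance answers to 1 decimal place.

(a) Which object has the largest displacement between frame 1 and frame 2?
the brown star

(moved 3.9; next 2.7)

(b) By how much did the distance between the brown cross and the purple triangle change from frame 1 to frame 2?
+0.7

Distance in frame 1: 2.2. Distance in frame 2: 2.9.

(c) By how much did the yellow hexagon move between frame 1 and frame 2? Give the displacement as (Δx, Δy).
(2.1, -1.7)

The yellow hexagon was at (3.9, 4.8) in frame 1 and (6.0, 3.1) in frame 2.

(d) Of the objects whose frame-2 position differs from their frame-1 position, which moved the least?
the red triangle

(moved 1.1)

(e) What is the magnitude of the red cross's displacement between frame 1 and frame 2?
1.9

The red cross moved from (8.8, 5.6) to (7.3, 6.7), a distance of √(1.5² + 1.1²) ≈ 1.9.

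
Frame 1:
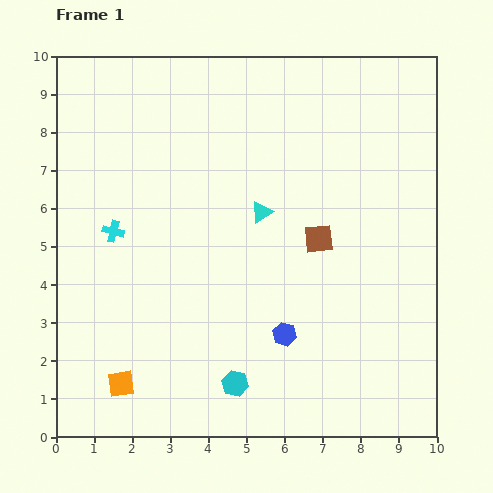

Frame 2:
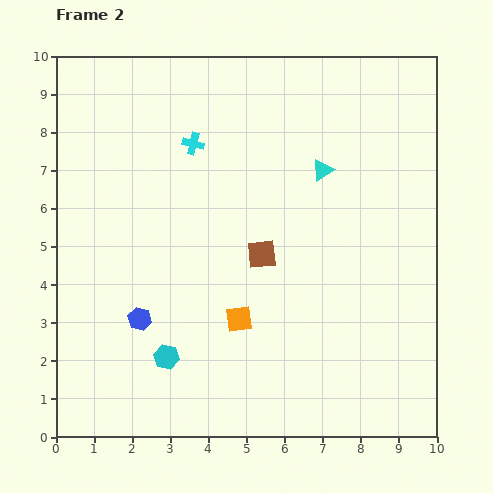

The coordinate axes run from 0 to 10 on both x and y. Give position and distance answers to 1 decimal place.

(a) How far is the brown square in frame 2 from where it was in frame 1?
1.6

The brown square moved from (6.9, 5.2) to (5.4, 4.8), a distance of √(1.5² + 0.4²) ≈ 1.6.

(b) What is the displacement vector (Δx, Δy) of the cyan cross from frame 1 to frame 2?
(2.1, 2.3)

The cyan cross was at (1.5, 5.4) in frame 1 and (3.6, 7.7) in frame 2.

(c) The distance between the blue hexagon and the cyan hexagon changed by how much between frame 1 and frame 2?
-0.6

Distance in frame 1: 1.8. Distance in frame 2: 1.2.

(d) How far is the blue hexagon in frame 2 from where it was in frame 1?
3.8

The blue hexagon moved from (6.0, 2.7) to (2.2, 3.1), a distance of √(3.8² + 0.4²) ≈ 3.8.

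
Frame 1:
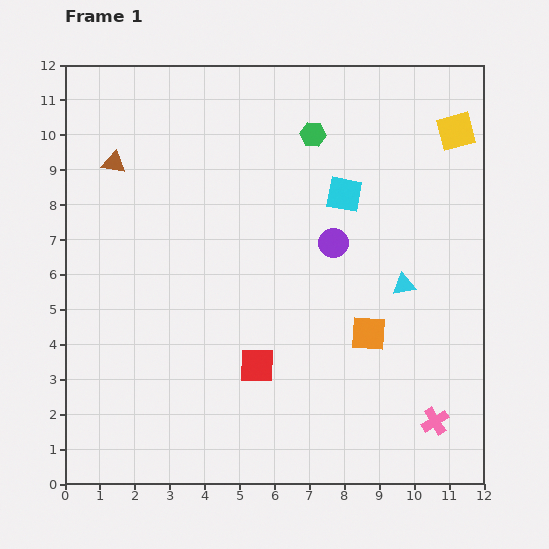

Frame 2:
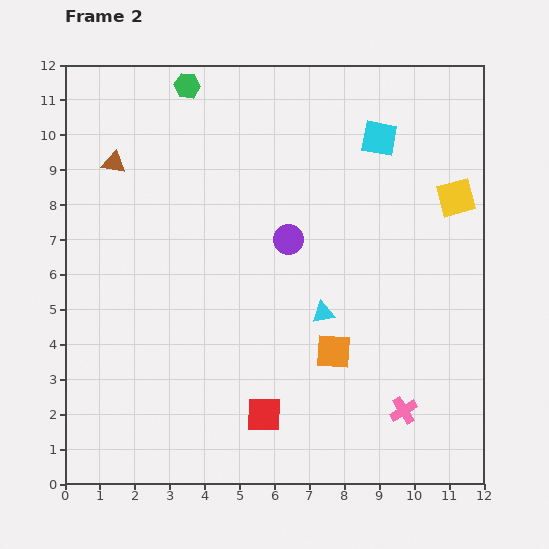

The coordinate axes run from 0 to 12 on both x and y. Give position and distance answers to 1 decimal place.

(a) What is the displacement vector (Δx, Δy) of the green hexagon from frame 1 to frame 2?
(-3.6, 1.4)

The green hexagon was at (7.1, 10.0) in frame 1 and (3.5, 11.4) in frame 2.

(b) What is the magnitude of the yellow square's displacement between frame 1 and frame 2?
1.9

The yellow square moved from (11.2, 10.1) to (11.2, 8.2), a distance of √(0.0² + 1.9²) ≈ 1.9.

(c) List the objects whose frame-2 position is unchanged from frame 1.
the brown triangle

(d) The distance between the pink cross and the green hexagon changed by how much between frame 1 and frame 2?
+2.3

Distance in frame 1: 8.9. Distance in frame 2: 11.2.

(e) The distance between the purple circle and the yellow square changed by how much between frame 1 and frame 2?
+0.2

Distance in frame 1: 4.7. Distance in frame 2: 4.9.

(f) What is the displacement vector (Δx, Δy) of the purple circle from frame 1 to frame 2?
(-1.3, 0.1)

The purple circle was at (7.7, 6.9) in frame 1 and (6.4, 7.0) in frame 2.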